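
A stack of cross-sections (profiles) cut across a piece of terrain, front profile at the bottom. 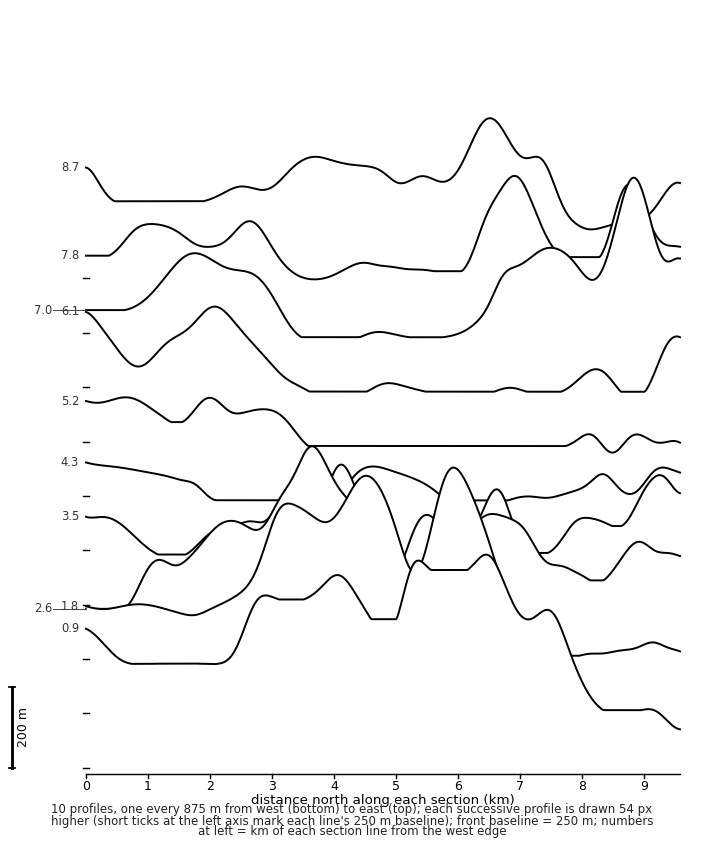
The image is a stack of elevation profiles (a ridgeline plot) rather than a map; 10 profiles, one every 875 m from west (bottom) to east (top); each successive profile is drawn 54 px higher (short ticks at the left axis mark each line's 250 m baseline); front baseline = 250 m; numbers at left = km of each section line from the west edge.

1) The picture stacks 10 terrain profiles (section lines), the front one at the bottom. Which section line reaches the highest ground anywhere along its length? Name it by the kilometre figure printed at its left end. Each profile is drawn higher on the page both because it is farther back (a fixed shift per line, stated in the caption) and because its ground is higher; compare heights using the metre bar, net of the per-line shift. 1.8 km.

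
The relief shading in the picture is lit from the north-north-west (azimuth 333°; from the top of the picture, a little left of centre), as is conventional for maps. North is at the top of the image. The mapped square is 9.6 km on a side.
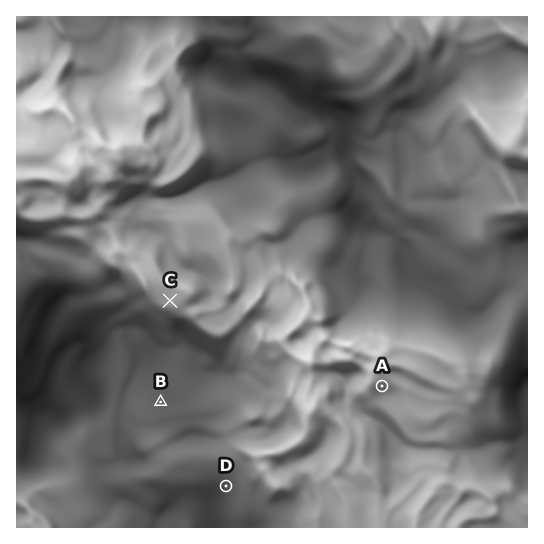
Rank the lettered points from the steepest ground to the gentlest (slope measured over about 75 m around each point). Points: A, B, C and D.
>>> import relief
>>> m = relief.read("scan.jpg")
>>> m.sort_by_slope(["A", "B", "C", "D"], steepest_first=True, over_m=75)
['A', 'D', 'C', 'B']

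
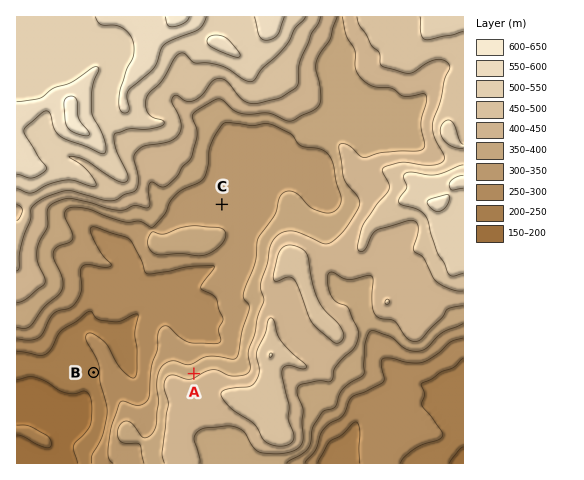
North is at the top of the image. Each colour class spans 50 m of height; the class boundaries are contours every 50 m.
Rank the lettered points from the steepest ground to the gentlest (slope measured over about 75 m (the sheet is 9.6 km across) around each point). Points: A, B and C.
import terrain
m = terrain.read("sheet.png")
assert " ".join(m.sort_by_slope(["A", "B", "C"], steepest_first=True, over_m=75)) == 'A B C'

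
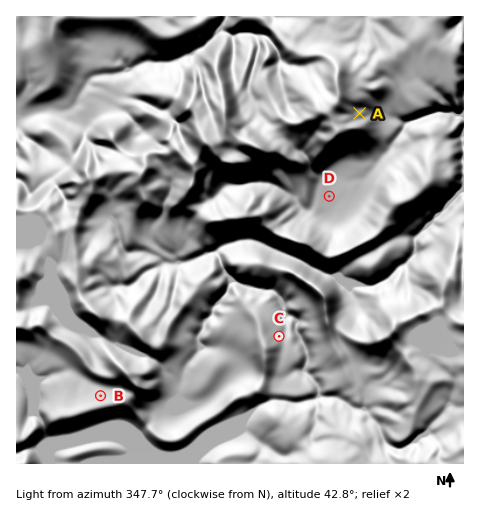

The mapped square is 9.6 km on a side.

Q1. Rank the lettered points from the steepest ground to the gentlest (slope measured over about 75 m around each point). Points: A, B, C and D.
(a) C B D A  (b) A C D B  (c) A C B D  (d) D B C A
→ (c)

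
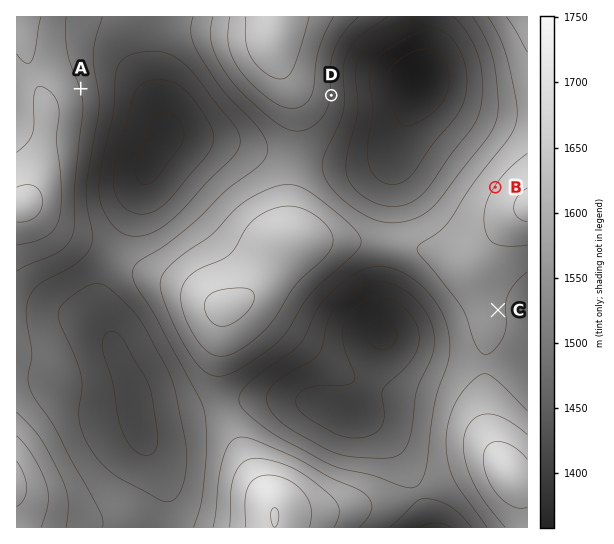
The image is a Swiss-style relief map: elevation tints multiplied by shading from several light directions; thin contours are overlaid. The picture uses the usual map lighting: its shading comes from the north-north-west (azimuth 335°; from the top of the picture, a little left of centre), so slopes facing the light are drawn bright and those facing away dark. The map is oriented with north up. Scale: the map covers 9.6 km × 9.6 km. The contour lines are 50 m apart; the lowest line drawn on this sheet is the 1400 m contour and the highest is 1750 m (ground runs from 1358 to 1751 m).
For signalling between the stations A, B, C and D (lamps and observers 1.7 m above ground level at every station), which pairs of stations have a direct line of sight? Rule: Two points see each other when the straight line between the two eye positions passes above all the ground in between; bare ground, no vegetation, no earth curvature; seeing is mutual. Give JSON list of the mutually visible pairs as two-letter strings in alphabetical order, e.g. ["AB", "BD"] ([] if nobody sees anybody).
["AB", "BD"]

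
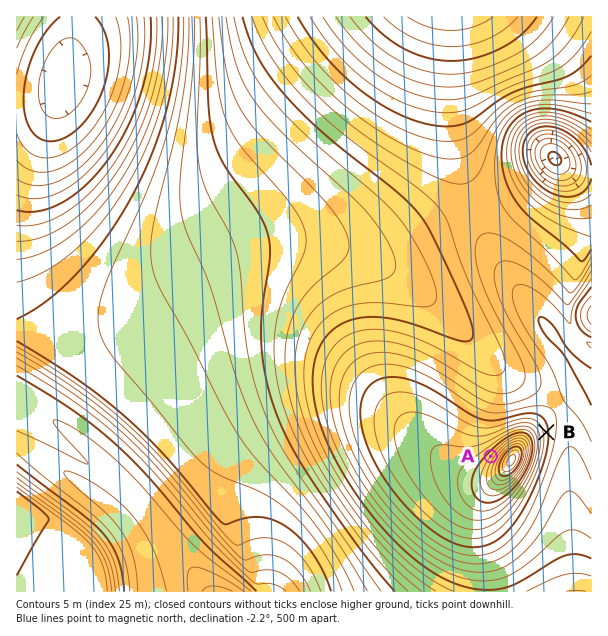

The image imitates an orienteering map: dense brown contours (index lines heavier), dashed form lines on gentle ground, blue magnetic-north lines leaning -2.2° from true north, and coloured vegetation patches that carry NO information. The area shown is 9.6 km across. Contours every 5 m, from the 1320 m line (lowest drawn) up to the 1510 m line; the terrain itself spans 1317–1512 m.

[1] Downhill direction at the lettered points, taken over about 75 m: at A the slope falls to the NW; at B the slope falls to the E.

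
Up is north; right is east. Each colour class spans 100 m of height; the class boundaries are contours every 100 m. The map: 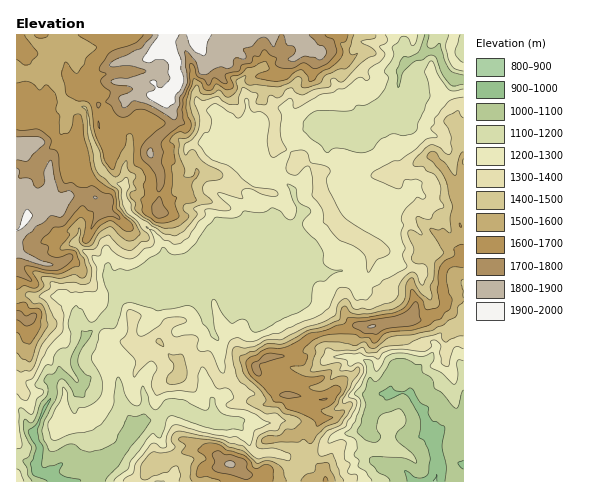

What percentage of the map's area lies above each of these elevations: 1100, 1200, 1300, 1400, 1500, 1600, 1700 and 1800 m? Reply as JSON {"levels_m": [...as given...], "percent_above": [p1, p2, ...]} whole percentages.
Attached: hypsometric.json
{"levels_m": [1100, 1200, 1300, 1400, 1500, 1600, 1700, 1800], "percent_above": [92, 74, 54, 41, 32, 22, 11, 5]}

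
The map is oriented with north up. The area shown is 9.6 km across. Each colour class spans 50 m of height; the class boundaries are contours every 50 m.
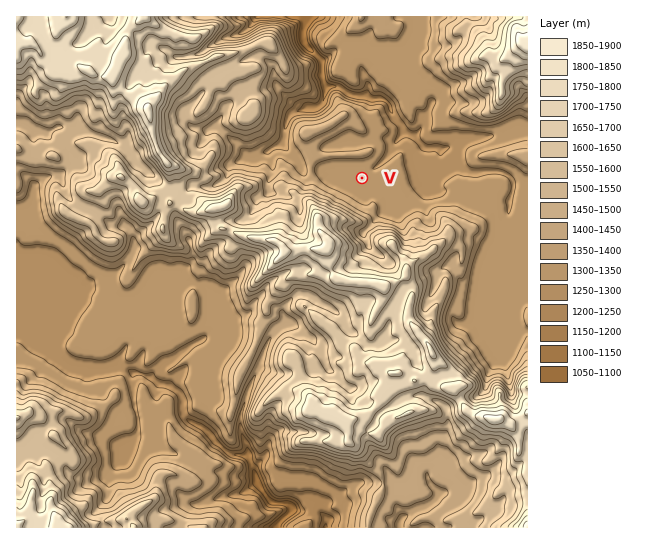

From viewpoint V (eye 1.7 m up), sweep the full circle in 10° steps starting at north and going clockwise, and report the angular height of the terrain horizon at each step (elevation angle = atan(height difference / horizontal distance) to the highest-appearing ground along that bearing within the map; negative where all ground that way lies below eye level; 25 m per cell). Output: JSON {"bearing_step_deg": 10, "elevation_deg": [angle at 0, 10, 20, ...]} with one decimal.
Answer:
{"bearing_step_deg": 10, "elevation_deg": [6.7, 6.3, 5.1, 2.9, 5.5, 8.1, 7.6, 1.7, 2.4, 2.6, 2.5, 2.8, 6.3, 8.1, 9.8, 12.2, 14.6, 13.5, 13.6, 16.8, 20.1, 21.6, 22.4, 23.0, 18.7, 13.7, 10.4, 5.8, 7.3, 7.2, 6.7, 5.8, 5.5, 5.7, 6.3, 6.6]}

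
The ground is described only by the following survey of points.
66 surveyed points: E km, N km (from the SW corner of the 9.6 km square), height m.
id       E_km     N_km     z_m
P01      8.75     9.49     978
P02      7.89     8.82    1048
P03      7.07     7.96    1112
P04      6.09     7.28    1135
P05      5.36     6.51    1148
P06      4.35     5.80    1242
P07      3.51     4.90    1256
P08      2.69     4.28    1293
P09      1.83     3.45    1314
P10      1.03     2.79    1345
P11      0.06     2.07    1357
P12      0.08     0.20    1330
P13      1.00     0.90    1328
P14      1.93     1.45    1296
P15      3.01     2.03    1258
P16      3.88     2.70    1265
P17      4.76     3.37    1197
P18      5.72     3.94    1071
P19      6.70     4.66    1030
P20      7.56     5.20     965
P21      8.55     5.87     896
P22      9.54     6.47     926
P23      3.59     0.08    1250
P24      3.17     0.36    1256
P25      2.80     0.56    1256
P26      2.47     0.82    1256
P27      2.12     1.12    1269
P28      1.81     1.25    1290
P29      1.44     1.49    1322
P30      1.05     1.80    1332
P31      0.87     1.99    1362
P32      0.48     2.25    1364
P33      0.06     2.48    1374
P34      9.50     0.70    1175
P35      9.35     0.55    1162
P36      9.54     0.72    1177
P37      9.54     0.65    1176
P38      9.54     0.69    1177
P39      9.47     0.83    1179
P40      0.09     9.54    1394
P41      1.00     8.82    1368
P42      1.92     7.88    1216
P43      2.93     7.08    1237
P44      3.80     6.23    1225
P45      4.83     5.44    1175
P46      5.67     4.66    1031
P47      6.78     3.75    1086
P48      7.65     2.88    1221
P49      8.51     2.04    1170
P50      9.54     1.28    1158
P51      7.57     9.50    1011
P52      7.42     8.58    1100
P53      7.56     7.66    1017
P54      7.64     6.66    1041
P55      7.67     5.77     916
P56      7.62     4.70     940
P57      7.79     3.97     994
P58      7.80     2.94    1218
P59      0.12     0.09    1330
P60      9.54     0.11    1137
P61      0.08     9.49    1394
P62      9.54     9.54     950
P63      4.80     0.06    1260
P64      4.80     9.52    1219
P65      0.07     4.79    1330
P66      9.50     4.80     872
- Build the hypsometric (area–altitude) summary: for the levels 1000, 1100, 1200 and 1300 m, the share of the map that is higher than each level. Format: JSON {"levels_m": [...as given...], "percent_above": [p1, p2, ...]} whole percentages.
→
{"levels_m": [1000, 1100, 1200, 1300], "percent_above": [88, 78, 59, 17]}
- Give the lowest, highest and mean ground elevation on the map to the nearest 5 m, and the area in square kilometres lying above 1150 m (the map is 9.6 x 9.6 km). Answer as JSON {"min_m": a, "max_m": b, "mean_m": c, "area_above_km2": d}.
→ {"min_m": 860, "max_m": 1405, "mean_m": 1190, "area_above_km2": 63.3}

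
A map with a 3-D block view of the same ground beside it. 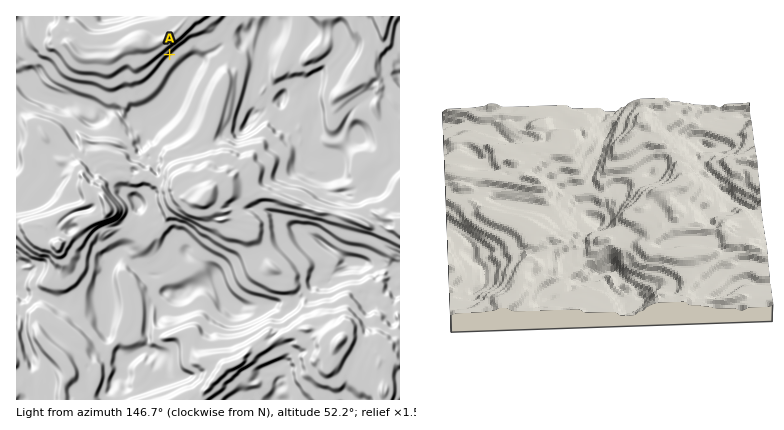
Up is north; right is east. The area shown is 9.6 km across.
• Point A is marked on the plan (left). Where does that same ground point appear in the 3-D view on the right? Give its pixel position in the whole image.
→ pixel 479 229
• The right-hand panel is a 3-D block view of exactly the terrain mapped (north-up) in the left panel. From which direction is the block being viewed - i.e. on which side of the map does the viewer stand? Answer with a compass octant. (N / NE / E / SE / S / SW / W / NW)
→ W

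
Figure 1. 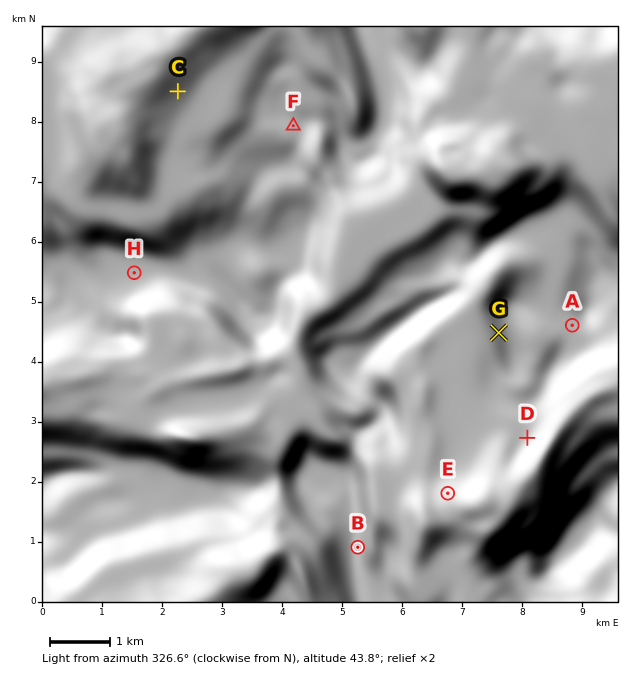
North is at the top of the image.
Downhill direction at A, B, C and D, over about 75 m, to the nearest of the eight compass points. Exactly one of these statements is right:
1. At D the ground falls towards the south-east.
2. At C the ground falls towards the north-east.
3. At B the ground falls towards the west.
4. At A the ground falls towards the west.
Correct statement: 3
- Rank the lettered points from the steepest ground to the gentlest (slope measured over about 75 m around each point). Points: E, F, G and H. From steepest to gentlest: G E F H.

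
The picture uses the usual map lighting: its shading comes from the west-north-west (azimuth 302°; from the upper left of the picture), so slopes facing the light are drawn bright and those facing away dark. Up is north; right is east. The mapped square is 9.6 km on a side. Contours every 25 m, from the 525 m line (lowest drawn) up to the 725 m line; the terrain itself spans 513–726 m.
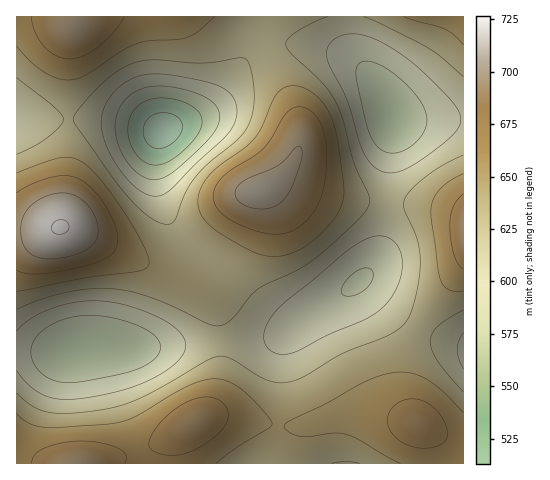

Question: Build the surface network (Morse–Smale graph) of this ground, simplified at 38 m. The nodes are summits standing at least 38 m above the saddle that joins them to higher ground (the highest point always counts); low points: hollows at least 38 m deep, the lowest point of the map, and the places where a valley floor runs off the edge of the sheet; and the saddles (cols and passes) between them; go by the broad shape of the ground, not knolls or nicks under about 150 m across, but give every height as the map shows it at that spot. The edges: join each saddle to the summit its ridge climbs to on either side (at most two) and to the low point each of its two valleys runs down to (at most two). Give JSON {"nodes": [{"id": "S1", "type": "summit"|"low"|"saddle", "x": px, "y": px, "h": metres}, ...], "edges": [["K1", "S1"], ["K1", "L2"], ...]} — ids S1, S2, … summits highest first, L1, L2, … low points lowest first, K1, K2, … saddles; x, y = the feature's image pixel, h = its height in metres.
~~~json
{"nodes": [
{"id": "S1", "type": "summit", "x": 61, "y": 227, "h": 726},
{"id": "S2", "type": "summit", "x": 259, "y": 192, "h": 708},
{"id": "S3", "type": "summit", "x": 74, "y": 25, "h": 699},
{"id": "S4", "type": "summit", "x": 75, "y": 463, "h": 697},
{"id": "S5", "type": "summit", "x": 463, "y": 230, "h": 694},
{"id": "S6", "type": "summit", "x": 463, "y": 18, "h": 666},
{"id": "L1", "type": "low", "x": 162, "y": 130, "h": 513},
{"id": "L2", "type": "low", "x": 391, "y": 117, "h": 551},
{"id": "L3", "type": "low", "x": 81, "y": 348, "h": 552},
{"id": "L4", "type": "low", "x": 358, "y": 281, "h": 572},
{"id": "K1", "type": "saddle", "x": 229, "y": 272, "h": 635},
{"id": "K2", "type": "saddle", "x": 419, "y": 328, "h": 629},
{"id": "K3", "type": "saddle", "x": 272, "y": 43, "h": 626},
{"id": "K4", "type": "saddle", "x": 68, "y": 119, "h": 625},
{"id": "K5", "type": "saddle", "x": 347, "y": 17, "h": 621},
{"id": "K6", "type": "saddle", "x": 221, "y": 342, "h": 620},
{"id": "K7", "type": "saddle", "x": 386, "y": 203, "h": 620}],
"edges": [["K1", "S1"], ["K1", "S2"], ["K1", "L1"], ["K1", "L4"], ["K2", "S4"], ["K2", "S5"], ["K2", "L4"], ["K3", "S2"], ["K3", "S3"], ["K3", "L1"], ["K3", "L2"], ["K4", "S1"], ["K4", "S3"], ["K4", "L1"], ["K5", "S3"], ["K5", "S6"], ["K5", "L2"], ["K6", "S1"], ["K6", "S4"], ["K6", "L3"], ["K6", "L4"], ["K7", "S2"], ["K7", "S5"], ["K7", "L2"], ["K7", "L4"]]}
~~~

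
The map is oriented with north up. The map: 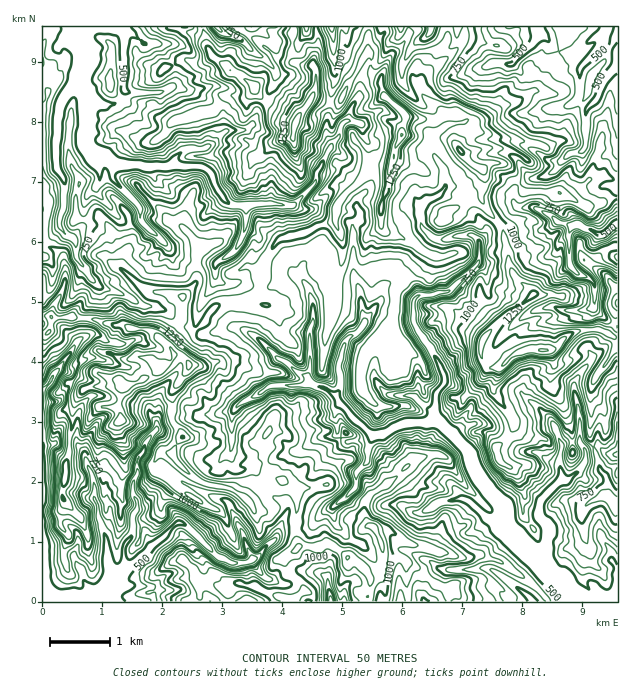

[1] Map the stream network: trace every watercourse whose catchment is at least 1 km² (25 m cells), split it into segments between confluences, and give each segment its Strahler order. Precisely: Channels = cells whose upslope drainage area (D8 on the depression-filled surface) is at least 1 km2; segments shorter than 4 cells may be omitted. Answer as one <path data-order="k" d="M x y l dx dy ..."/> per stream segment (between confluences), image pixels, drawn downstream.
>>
<path data-order="1" d="M521 591l12 10"/><path data-order="2" d="M115 580l-3 6-12 12-3 2-11 0-1 1-21 0"/><path data-order="3" d="M544 567l1 3 20 19 1 0 12 12 2 0"/><path data-order="1" d="M251 559l-3 3-18 0-4-3-3 0-6-3-32-31-3-2-6 0-45 44-4 1-11 11"/><path data-order="3" d="M505 525l0 3 39 39"/><path data-order="1" d="M335 505l5-4 4-2 11-10 1-3 0-14 11-10 1-3 0-12 6-12"/><path data-order="1" d="M434 505l6-3 3 0 2-1 7 0 2-2 12 0 3 2 7 7 2 0 10 11 3 1 11 0 3 5"/><path data-order="1" d="M94 487l1 2-1 9 4 9 0 10 3 5 0 4 2 2 0 3 3 6 1 27 2 1 1 8 5 6 0 1"/><path data-order="2" d="M562 480l-21 21-2 3 0 13 2 3 6 6 0 26-5 9 2 6"/><path data-order="1" d="M232 448l0-33 3-6 7-7 17-8 9-7 3 0 1-2 33 0 2-1 4 0"/><path data-order="1" d="M148 439l0 2-3 3 0 4-3 6-5 5 0 16-3 3 0 3-1 2 0 12 4 6 0 9-4 6 0 19-5 5 0 1-4 6 0 23-8 7 0 2"/><path data-order="2" d="M374 435l3 0 2-2 7 0 8-6 3 0 9-4 24 0 1-2 6 0"/><path data-order="1" d="M553 423l3 4 0 5 6 12 0 6-2 1 0 20 2 1 0 8"/><path data-order="3" d="M437 421l2 0 30 30 1 3 0 5 3 6 0 3 5 9 10 12 0 1 15 15 2 3 0 17"/><path data-order="1" d="M335 415l0-6 5-4 1 0"/><path data-order="2" d="M434 412l0 8 3 1"/><path data-order="1" d="M578 411l0 4 2 2 0 25 6 9 0 9-3 6-14 14-7 0"/><path data-order="2" d="M341 405l17 18 1 0 12 12 3 0"/><path data-order="1" d="M419 402l8 7 6 2 1 1"/><path data-order="2" d="M337 396l1 6 3 3"/><path data-order="2" d="M311 384l6 3 5 0 6 3 4 4 5 2"/><path data-order="2" d="M308 378l3 6"/><path data-order="1" d="M70 354l-5 4-3 6-9 11-1 6-9 9 0 10"/><path data-order="1" d="M259 339l21 21 7 3 9 9 12 6"/><path data-order="1" d="M593 307l2-1 0-21-2-3-4-5-3 0-2-1-6-2-7-7-2-3 0-33 5-6"/><path data-order="1" d="M94 282l-5-5-3-7-6-6 0-2-4-6 0-13-2-3-3-3-4-2-8-9 0-7 2-2 0-3 3-6 0-18 1-1 0-6-1-2 0-3-6-7 0-3-2-2 0-28 2-2 0-19 1-2 0-9 6-12 11-10 4-2"/><path data-order="1" d="M304 282l3 3 3 6 0 4 3 6 0 23-3 4 0 44-2 1 0 5"/><path data-order="1" d="M356 282l2 1 1 9 2 2 0 9 1 1 2 21-2 0 0 2-6 7-6 2-6 7 0 3-3 6 0 6-3 6 0 6 2 2 0 18-3 6"/><path data-order="1" d="M217 262l13-7 8-8 3-6 0-3 4-9 0-22-3-2"/><path data-order="1" d="M160 238l-18-16-2-3 0-11-3-3 0-1-24-24-1-3 0-5 1-1 0-8"/><path data-order="2" d="M574 225l6 0 6 4 4 0 8 5 4 0 15-12"/><path data-order="1" d="M560 223l14 2"/><path data-order="2" d="M242 205l-9 0-6-3-4-4 0-2-6-7-3-6-2-8-7-7-3-2-26 0-1-1-3 1"/><path data-order="1" d="M443 178l2 2 0 9-8 7-6 3-3 0-7 8 0 4-2 2 2 3 0 9 1 3 9 9 6 3 9 0 6-3 11 0 1-2 8 0 3 2 4 4 0 20-1 3-29 27-3 1-9 0-4 3-14 0-3 2-3 4 0 21 5 9 4 5 2 4 6 6 15 30 0 6-9 12 0 15-2 3"/><path data-order="2" d="M172 166l-30 0-2-1-25 0-2-2"/><path data-order="2" d="M113 163l-7-7-6-3-6 0-6-6-2-3 0-12 2-2 0-13-2-2 0-21-6-12"/><path data-order="1" d="M566 157l6-4 8 0 6-8 0-34 1-3 11-11 6-16 12-14 0-1 1 0 0-12"/><path data-order="1" d="M209 145l-3 2 0 1-4 0-2 2-13 0-2 1-3 0-7 8-2 6-1 1"/><path data-order="1" d="M347 121l-1 0-5 5-3 12-6 6-1 4-3 3-6 12 0 3-5 5-1 3 0 7-2 3-21 21-13 0-2-1-22 0-2 1-12 0"/><path data-order="1" d="M577 99l3-5 0-25 3-3 0-2 21-21 1-3 0-9 2-1 0-3"/><path data-order="1" d="M163 91l-3 2-32 0-4-3 0-60-3-3-45 0"/><path data-order="2" d="M80 82l0-12 2-1 0-18-8-11 0-10-1-3"/><path data-order="1" d="M490 64l3-1 10 0 2 1 7 0 27-27 2-4-3-6"/><path data-order="1" d="M250 48l-8-8-6-1-4-3-3 0-6-3-6-6"/>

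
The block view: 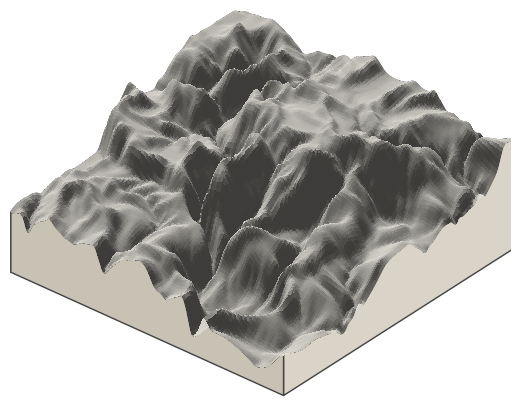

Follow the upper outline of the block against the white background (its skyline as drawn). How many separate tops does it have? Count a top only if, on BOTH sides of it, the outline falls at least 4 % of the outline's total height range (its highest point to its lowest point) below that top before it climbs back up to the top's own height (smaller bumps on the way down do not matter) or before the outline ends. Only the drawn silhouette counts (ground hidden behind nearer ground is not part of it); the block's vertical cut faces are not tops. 2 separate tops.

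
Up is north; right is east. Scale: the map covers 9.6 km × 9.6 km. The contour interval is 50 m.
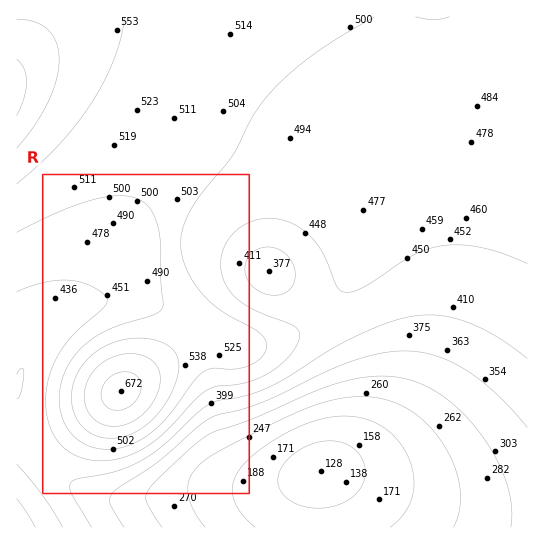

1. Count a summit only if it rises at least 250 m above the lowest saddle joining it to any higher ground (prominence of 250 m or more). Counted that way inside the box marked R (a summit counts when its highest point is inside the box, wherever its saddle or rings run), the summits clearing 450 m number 1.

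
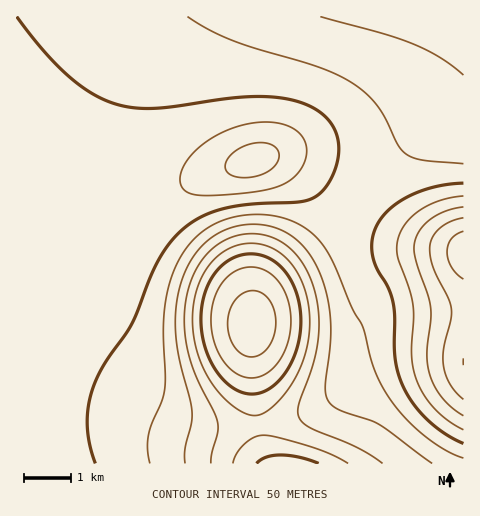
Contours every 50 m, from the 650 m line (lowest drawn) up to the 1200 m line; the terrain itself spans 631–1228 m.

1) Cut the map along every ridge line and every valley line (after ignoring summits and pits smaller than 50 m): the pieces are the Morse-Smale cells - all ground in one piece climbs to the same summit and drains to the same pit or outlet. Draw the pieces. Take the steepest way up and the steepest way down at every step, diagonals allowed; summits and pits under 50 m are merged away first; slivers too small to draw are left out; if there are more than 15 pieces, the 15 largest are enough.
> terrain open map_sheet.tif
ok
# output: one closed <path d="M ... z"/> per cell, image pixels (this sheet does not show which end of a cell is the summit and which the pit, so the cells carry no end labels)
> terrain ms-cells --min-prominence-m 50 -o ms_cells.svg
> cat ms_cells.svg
<path d="M463 16l-446 0-1 223 102-27 36-13 56-25 56-17 15 3 18 9 51 42 25-33 22-23 67-56z"/><path d="M271 157l-12 1-49 16-56 25-36 13-100 27-2 2 0 123 31 3 40 11 29 12 46 26 24 8 20 4 36 0 15-2-5-87 4-14 4-27 20-24 49-38 21-23-2-5-49-39-18-9z"/><path d="M351 211l-22 25-49 38-20 24-4 27-4 14 1 42 5 45 35-8 28-11 14-9 26-28 16-8 46-5 41 0 0-106-64-15-33-15z"/><path d="M452 357l-47 1-35 7-9 5-26 28-14 9-28 11-35 8 4 23 6 14 195 1 1-106z"/><path d="M24 365l-8 0 1 99 251-1-6-14-5-23-15 2-36 0-20-4-24-8-46-26-29-12-28-8z"/><path d="M463 100l-52 42-25 24-32 38-3 6 3 3 29 17 24 9 57 11z"/>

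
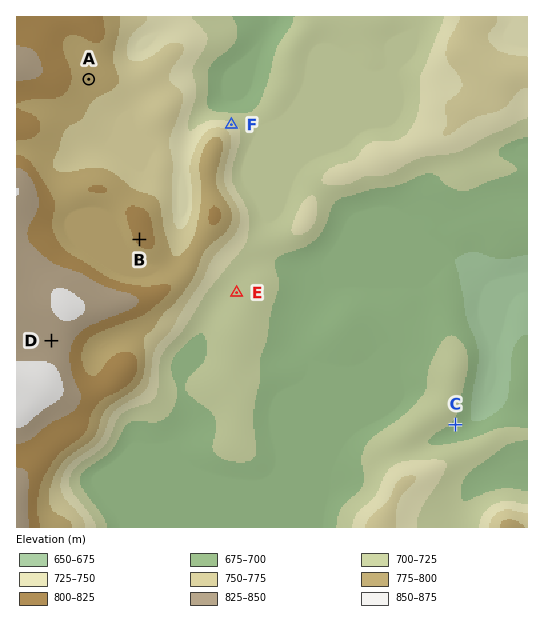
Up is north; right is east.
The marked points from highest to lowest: B A C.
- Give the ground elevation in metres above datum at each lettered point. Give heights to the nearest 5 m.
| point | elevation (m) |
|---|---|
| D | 840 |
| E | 715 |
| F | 730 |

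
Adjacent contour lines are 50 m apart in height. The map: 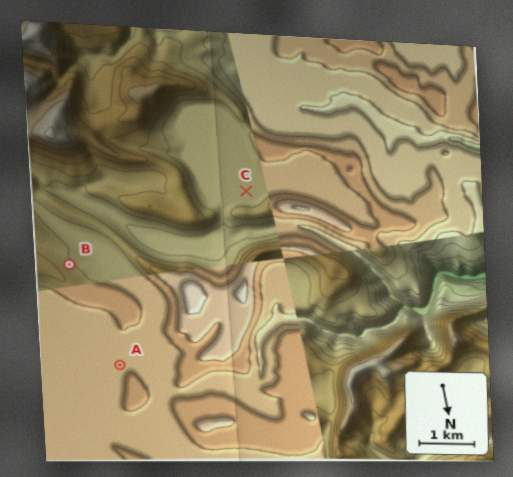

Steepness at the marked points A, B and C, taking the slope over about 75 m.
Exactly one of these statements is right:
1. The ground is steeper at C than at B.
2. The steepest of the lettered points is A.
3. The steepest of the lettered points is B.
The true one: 3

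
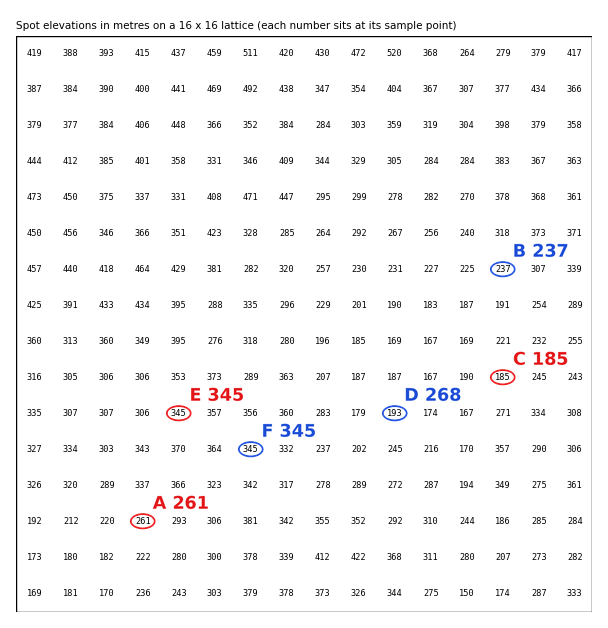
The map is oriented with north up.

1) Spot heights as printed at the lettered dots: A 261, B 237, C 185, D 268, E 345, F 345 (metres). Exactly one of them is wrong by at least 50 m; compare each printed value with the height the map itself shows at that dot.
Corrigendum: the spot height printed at D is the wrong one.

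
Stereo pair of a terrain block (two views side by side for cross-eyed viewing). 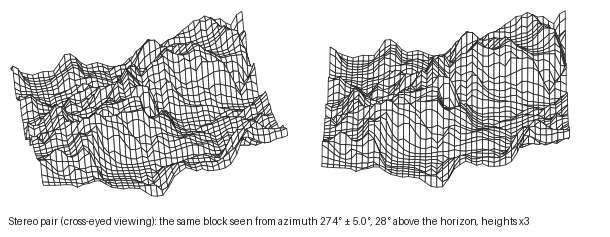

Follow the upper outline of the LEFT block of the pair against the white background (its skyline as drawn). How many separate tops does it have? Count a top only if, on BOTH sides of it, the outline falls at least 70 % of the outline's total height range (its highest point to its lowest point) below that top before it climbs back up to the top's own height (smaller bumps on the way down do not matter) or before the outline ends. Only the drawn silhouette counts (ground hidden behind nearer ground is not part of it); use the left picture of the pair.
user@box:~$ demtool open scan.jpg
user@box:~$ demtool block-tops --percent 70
0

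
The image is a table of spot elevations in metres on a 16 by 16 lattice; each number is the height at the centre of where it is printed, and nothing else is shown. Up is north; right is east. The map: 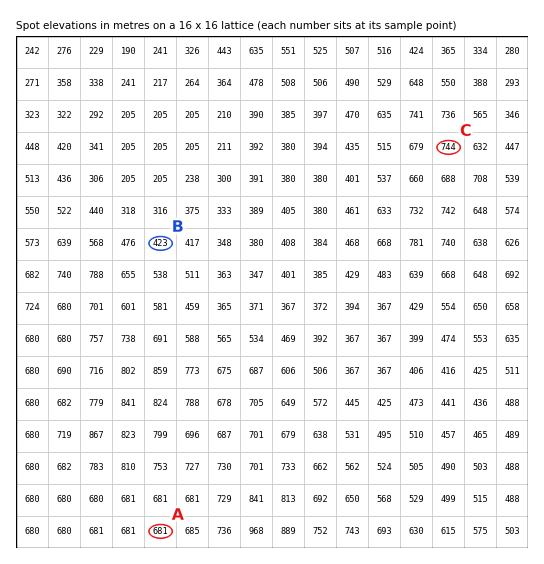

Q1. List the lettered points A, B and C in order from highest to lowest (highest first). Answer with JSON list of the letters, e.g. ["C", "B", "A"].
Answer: ["C", "A", "B"]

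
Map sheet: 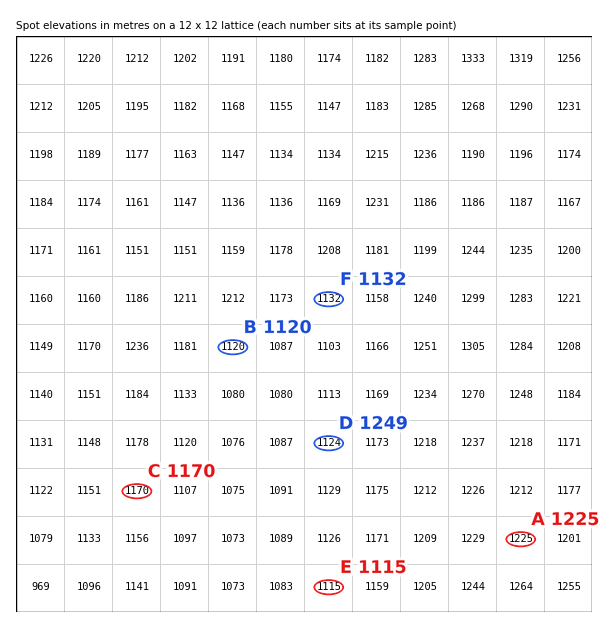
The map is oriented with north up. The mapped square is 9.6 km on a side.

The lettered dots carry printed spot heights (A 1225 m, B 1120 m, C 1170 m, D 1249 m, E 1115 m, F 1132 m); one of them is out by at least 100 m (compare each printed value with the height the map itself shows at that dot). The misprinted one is D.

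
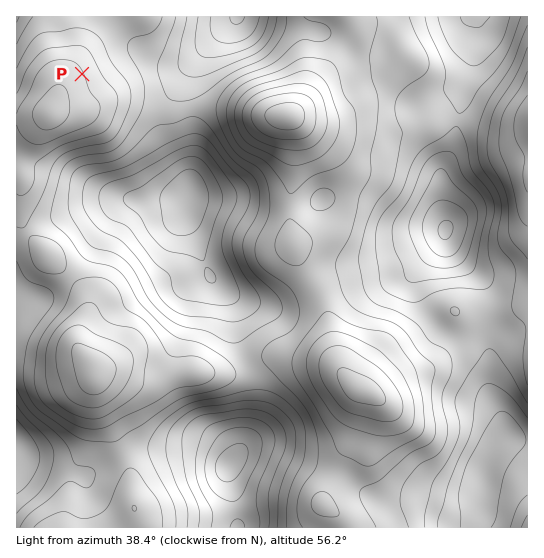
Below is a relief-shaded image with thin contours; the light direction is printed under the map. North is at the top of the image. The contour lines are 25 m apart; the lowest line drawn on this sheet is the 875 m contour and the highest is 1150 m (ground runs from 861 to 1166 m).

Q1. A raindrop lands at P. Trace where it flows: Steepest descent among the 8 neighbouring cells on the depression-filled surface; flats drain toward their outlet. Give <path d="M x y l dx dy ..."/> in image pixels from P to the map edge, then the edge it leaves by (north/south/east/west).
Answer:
<path d="M82 74l20-20 44 0 4 4 3 0 1 1 35 0 33-33 15-9"/>
exit: north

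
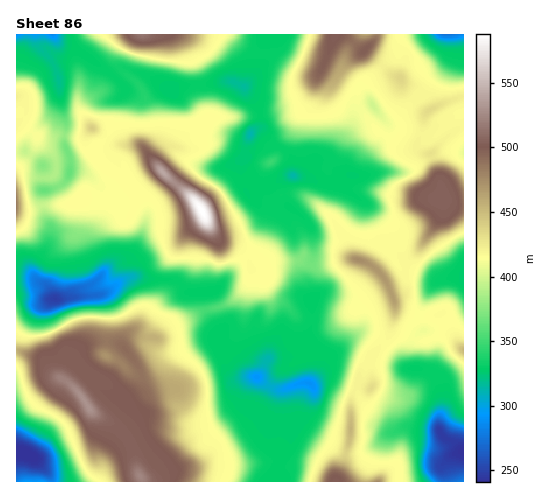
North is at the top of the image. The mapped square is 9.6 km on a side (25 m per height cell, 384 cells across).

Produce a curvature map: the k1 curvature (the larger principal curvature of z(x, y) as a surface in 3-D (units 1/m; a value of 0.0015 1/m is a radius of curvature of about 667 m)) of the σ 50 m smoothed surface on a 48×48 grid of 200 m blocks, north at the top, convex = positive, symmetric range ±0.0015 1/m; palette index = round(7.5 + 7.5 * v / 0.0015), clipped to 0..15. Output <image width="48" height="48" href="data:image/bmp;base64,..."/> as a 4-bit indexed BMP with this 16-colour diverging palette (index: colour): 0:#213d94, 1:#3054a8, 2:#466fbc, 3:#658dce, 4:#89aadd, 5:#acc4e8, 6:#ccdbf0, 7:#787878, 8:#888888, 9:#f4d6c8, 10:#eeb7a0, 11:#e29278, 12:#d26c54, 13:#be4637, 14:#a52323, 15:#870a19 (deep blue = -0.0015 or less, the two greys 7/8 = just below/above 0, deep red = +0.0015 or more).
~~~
<image width="48" height="48" href="data:image/bmp;base64,Qk32BAAAAAAAAHYAAAAoAAAAMAAAADAAAAABAAQAAAAAAIAEAAATCwAAEwsAABAAAAAAAAAAlD0hAKhUMAC8b0YAzo1lAN2qiQDoxKwA8NvMAHh4eACIiIgAyNb0AKC37gB4kuIAVGzSADdGvgAjI6UAGQqHAJmXmo23nJuYiZl4nJh4h4uevIa/jLmGd4d3maunm6mIiauYi6mIiHyMuneJjahWiIdmiMq3uYh4m7qYjKmIiJyaq3iqvphniHd2iquqqIiJuneIrYd4h4nIfYqHnquZh3iqjo2piIial3h42Yd4h4irfpqGjJuXiIqmm3+IiIiZiHeLuHh4iId9jqmmeIx2l6mKx7yZiIiZh3etiIiIiIh7rbineIuWq53ae8vIh4iZmYi6aIiIiImIvaipiYi4qayK7I6IeIiZeJjJeIiZmZiIu5iZmqmamMmuqNp4iIiYiJnJiJmYeJh4rZqZibmIiLnpm6iIiYiYiJnJeYeKh4d5fam6uYmIeJvJuYiJmIqYmqnYiYZ5qpiZe8ichniIaWy4iIipl5uImIy4iZqZmaqYediNZHd3e964iImFibl4d7yIiIh3mIiHeNmLuZiIysreuImZmqeJiNd3iIiIiIeId7uJu93brouZ7rmaqpirmcZ3iIiIiIiJh5qYiIiZmel3iszMvMqYibd3eIiIeIiKqZiYmIeIioeZirq6mKuIrLuHd5eZeJiJupmIyIiIjnhmiZmHfMmbyqvNp6d7ioiJuoiI+YqprZh2aIh2aM7bdnd43aurmHd4m4h4+Zy926moeHiXiJmKmHh3fbq8h3d1fId76MlZubaHmZiKmIiIiIh4WriLuHeGq4ePqMpniKabu7uWqYmahpp7eriJuYqruHntiK1XiJq5iIi6mZiM3Muru5iIqpmanf/YiJ2YiHiImYiIiHdsqXd9yYiKubqbrcmIiKurp2qXiqmHeHernpnN6oq7lpiMmIiIh5+YycyIiZmru6m5jcq92buZl5dtmJmIh3v4ipqXeIeKu8qoeqv9mMZoiId+m8zJh2fd2bmImqmZiJmIeo76ish4eIfdy3aMmIq5vam8uYiIh4iHea/5nIiIh4z+uHZLm9uYjZiJu5iId4iHiv+6qHeIiM+3iIitidiIjZhXiLmIiIiI3/mal3iIiamIiIrdvO2Ynom7p5qIiIie/aeIiIiIl4iIiHh4uYrpzJlot3qYiInvyYpleIiZiJiIh4d2ipfeyYpouIuIh3v+l4u4iHismIh4h4ib2oiqiGial7qIiZ/piInNmIiIiId3h3irmImYeYipmcmImu+YiIiMp4mImYeImZqpiIiJiImZmbu4iJmIiIiKp3eHmpmYiJmYiHiIiImoh6u5maupqqiK3bmIu6qqqYmYiImHiIm5meu97bm8zNyr7+mIqoiIiImIiIqod4nYZ/p3d4eZdmzMmIiIuoiJiIh5iIiamJroePiph3mHd4mZiHiHyYqamIiYiIiIic64eOiJl4mHd4iIiHiJypy5p3iIioiKu6uYeMl4iJiHeJmIiIiIq6zJmXd4qoirmIiIiKh4iIiJve6oiIiIi4rLe6mZiYnYd4iImIh4l5qqqYnch4iIiKnMiN6oeJ64iKmamYh5qs3LqZmcqIiId7jbqK3YiOmKu6mqmorMrcu7uqqJyod4d6m8m8v7isa5iA=="/>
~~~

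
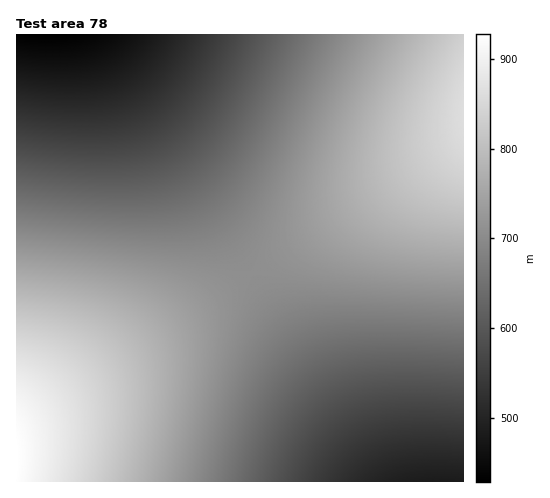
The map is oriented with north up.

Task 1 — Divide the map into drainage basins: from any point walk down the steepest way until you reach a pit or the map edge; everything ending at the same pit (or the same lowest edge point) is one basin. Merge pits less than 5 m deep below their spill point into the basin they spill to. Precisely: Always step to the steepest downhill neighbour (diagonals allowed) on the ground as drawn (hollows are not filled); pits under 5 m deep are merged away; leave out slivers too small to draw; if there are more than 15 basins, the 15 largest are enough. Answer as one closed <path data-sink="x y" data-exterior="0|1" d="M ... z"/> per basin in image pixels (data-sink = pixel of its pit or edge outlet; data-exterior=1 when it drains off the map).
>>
<path data-sink="43 35" data-exterior="1" d="M463 34l-446 0-1 386 447-278z"/><path data-sink="446 481" data-exterior="1" d="M463 142l-444 276-3 3 0 60 447 1z"/>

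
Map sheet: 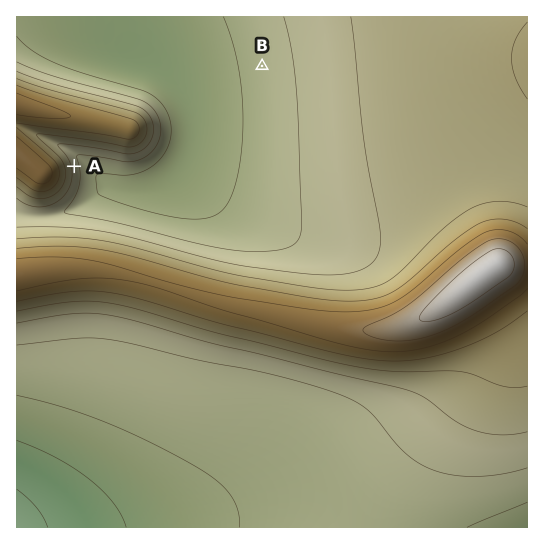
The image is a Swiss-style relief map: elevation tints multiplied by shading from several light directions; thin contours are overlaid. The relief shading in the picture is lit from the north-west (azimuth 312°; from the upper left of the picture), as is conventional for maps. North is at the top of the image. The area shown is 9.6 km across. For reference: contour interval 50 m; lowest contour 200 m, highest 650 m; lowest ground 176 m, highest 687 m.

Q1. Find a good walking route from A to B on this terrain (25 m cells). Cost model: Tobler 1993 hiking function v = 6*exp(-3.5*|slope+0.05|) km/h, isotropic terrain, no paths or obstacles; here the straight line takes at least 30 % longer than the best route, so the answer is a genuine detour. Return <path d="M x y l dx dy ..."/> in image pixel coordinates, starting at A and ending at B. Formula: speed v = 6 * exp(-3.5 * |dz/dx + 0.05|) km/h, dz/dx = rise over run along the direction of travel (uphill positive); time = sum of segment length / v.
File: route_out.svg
<path d="M74 166l4-4 5-3 6 0 5 3 16 0 8 4 24 0 19-9 24-24 21-11 56-56"/>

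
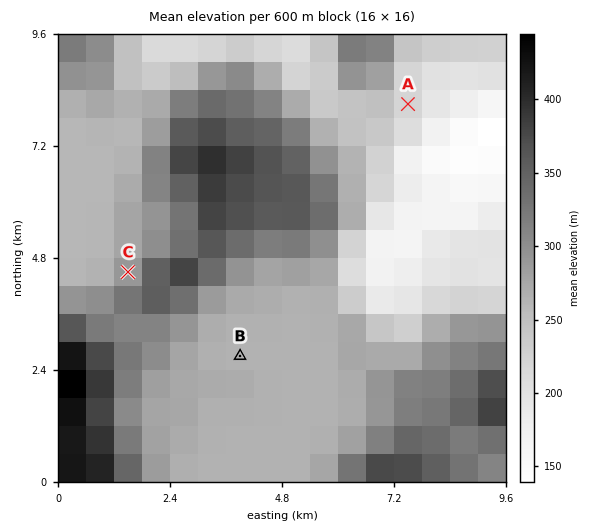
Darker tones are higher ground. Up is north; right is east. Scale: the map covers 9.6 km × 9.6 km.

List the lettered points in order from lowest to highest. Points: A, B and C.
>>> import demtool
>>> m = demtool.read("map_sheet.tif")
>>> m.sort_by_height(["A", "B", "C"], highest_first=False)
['A', 'B', 'C']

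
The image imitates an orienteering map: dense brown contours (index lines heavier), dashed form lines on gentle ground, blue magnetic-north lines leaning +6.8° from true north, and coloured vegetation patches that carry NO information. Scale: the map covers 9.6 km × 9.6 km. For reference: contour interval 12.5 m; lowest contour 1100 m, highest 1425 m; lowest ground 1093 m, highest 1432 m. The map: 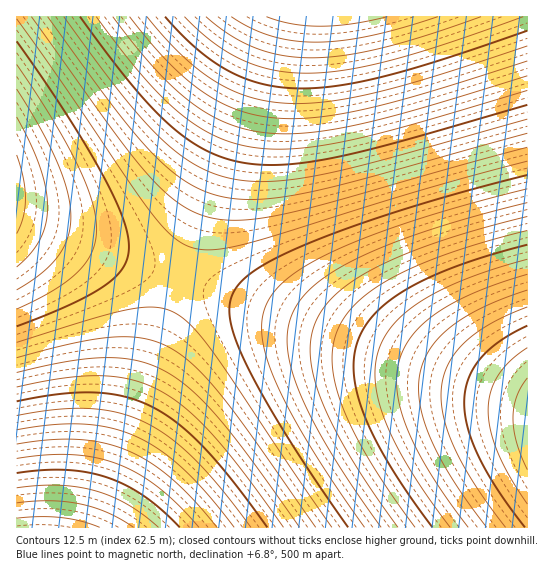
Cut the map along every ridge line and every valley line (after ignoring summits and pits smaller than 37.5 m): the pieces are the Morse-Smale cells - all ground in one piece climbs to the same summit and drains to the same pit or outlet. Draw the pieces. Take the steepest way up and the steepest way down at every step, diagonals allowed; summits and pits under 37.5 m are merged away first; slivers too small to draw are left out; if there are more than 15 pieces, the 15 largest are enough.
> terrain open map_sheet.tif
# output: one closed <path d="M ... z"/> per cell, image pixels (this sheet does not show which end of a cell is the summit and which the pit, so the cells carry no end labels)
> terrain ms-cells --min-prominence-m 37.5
<path d="M527 16l-254 0-10 23-83 239 347 123z"/><path d="M181 279l-4 3-16 45-68 194 0 7 435-1 0-125-2-2z"/><path d="M271 16l-254 0-1 205 163 58z"/><path d="M18 221l-2 1 0 305 75 1 88-249-5-3z"/>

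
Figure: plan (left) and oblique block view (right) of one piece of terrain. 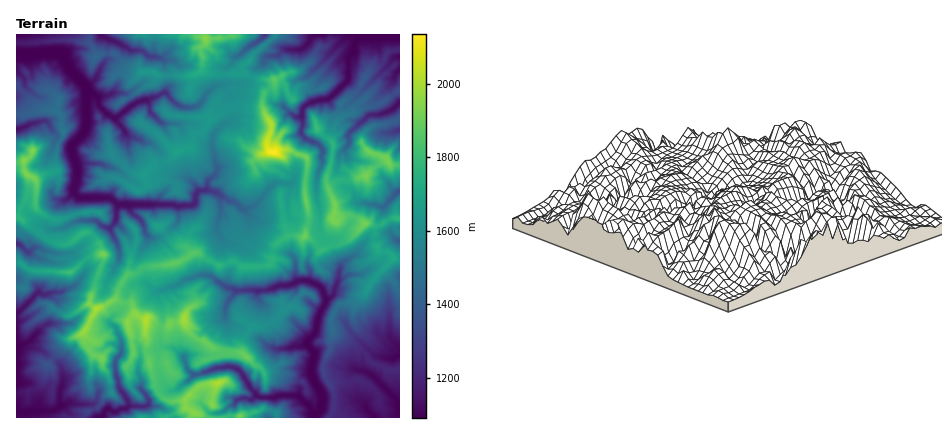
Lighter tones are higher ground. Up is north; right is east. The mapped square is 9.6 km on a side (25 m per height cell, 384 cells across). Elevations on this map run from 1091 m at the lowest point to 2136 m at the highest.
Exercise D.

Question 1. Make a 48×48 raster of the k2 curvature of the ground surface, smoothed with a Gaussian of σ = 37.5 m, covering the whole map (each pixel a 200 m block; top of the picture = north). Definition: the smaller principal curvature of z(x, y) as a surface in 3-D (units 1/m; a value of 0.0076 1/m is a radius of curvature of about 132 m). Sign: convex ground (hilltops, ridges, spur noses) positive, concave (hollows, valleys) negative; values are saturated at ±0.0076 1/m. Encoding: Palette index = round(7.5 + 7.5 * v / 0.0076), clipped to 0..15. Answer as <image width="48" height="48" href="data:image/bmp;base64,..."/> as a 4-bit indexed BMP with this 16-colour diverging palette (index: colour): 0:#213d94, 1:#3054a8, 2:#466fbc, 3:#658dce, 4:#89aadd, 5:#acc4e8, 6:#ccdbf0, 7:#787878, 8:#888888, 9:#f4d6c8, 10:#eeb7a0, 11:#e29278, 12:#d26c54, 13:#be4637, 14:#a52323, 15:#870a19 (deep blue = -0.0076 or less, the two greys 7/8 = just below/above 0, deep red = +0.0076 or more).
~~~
<image width="48" height="48" href="data:image/bmp;base64,Qk32BAAAAAAAAHYAAAAoAAAAMAAAADAAAAABAAQAAAAAAIAEAAATCwAAEwsAABAAAAAAAAAAlD0hAKhUMAC8b0YAzo1lAN2qiQDoxKwA8NvMAHh4eACIiIgAyNb0AKC37gB4kuIAVGzSADdGvgAjI6UAGQqHAHZmV1aGIhVZWFNVlgBWlkKXZVVXd3dWdmdmZEQhYVAAABRXUacQdoZYVkdHd3V4dmhmg2V2JoBpB3d3ZXQQAAABI2ZHd2doZndmcnZoBzFgV2MndmVYYFdWY4RHZ2d2R1RnVFVkNwdxZ2gwh4mIBDdodVN3d3hzd1dnc1RWVwdxdniRAEeFBjdnhUSGdmQ2h1Z4knZkZQpxlndwpxAAdoZlRVR2ZmZ3d2eGNWZnhwRxdnghZmd2iFZJd1N2Z3ZkRWZTdlV2NmByZmNFZnd3h2MAJDNHZ3ZXd1RnZoR3gkBkdmd3eGZWZiR3VDdnd2WHdVclhXh2aQZ0dmdnREdWZVh4dkFohUdlV0hhIRR2cwdldldodWZFaHeIYnB3cnZnRyJmRnBHVFdllkZ4VWU4h3d2GHFnRWdnOAY1hWclhmV1ZmZnVWYod2V4aIMXZnZ3RlBnY2VkVnWGZmZmiHcIhyZ3ZQYFhnd3N2gAAWdoNHVnZFdnZndRMwVoVmgBR3h3OIckdiBmY3ZWVkInhXEERFIABVAjNWd2OERnZ4Qnc2d2Z3dRAgVYeHd3QAWHBEV3VVeId4ckdSdnd3d3ZVlGiHiFJxh2B2NGdXVTNEZVRgVWd3h3ZmdnZld4JRdWM4d1Z4BVMjRmqRRzd2RHh2ZmZmdTByh2dRVnZwQUeIU2ZgdUV2aHd2Zmd2aHSDZ2h1OIVWV3d3dUdwc3Akd3ZXV3d3Z3WIZmZ3NVUVZ1IkeYUGB2GWNndmV3d3dXZWZWZXdFNnZleCAABwiAaIY3d3R4dmZnZWVZhWl0V3RnV3eGhwgEhYlIZ4N3VndmZXRId2dzV3WFU2Z3dwAAAAAAF4NyRGd1Y4NnZDIBKGV2IhIAADVnZmeICYEliDZ1ZIJnZ0VoI2Z1KEN3ZjaIeDaGAAOHd3J4VXB3ZUZ3YUaGSGJXd2dWd3Z0NEd3d3UiNXCFZYd2F0d1eGJVd2N4h3ZlhjV3Z2VmVHB0RXmCdkMkeWJRADdXeHd3d2NmZ0ZFU3YGNXVEhmZzZkNXeIc3d2d3eEd2ZXZ3NZYHIjRWgzaWNzSGWHZHg1iIiDd2ZliWZXcGMVh2YoZ3RUNVd2RBJXZ3djiGZXZSdQBYYIhVR1ZmNYRFeXA2d1VXdzeGZGcmIGlGYGZDIhAlKHc0aTGIdgMlZ3NmZmZEgFh1VwV3dodSRmVEYgWJUHd3d4dmdWiCIHhldGATZ3d3dlZVI4A4CJYwNnd3dXdgMFdTVoZkAmd2aFRWN4gQBpA4Qnd3dXMxpwADlWdXglU2eHdVQRE3UASIglhndnSCZldgSFVzZnN4h1VUeChTeUNWZjRmdkR1N3WHBFNYNTNoZ0VDOGV2V2Z3d3d2ZneGMSdIcXg0UkZXVVVoB3doeEhVV2VXc0ZWl0J0Y2eEU1VWZmVoMldoRSNER1ZUeDR0ZXY2VFiFRmZmZ1Z4hYYiAkWGZldBGFEURHZUdldkdGZlVVQ2ZjBEdGNEZlNHMGZCMiiFV1d1Z1ZlVVVWIEeGhoaFaVhphwKHdjRIZ2Z3Zg=="/>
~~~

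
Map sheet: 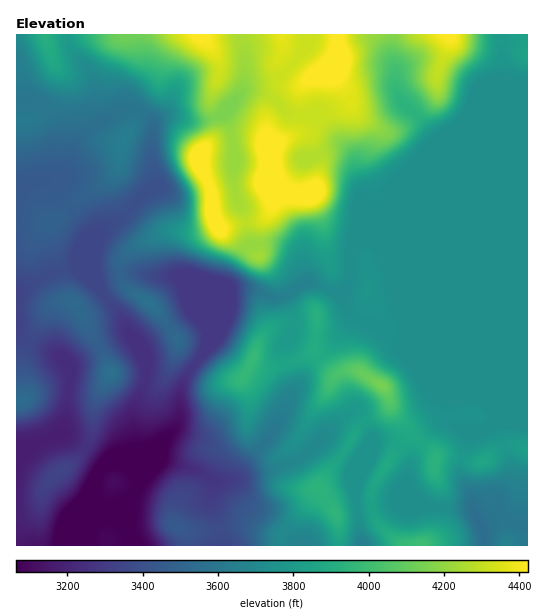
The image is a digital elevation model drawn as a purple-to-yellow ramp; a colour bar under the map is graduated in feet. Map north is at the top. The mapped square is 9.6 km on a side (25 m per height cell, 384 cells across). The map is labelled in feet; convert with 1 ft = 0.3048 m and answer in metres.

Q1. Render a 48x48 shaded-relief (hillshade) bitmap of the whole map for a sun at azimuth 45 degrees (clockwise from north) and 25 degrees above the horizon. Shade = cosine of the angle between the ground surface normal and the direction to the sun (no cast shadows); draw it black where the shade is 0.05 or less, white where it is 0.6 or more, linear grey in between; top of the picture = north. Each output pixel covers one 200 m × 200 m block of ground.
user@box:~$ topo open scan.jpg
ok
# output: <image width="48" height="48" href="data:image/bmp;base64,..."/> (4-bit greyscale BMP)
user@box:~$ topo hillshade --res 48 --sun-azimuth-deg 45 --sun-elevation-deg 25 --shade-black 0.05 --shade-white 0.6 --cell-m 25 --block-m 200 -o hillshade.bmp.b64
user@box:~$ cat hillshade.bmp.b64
<image width="48" height="48" href="data:image/bmp;base64,Qk32BAAAAAAAAHYAAAAoAAAAMAAAADAAAAABAAQAAAAAAIAEAAATCwAAEwsAABAAAAAAAAAAAAAAABEREQAiIiIAMzMzAERERABVVVUAZmZmAHd3dwCIiIgAmZmZAKqqqgC7u7sAzMzMAN3d3QDu7u4A////AKqsypmrqXRoqqmYeJqZd6uFes3d3eyau6msupmrqWV6u7qYiaqYd6uHrNzN3euau5mrupmqqGery7qaqZiHaLyZzcvM3tqaqpmrqpmaqXiru7qqmHZ3ityay7u6vLmqmYmqqqmaqYmru6qqhlZ4m9yau6qYrKmpmYmaqqmaupmru7qpdXiavNuaqql4vJiZmZmqq7qru6qrupmYZ5q7vMuaqqh6yoeJmaqqvLu7uqqpmIiGaJqrvLuqqqiLuomqmKqru7uqqqmYiJh2eZqqu6qpqqiby6u7mKqruqqqqqmYiZdmmpmqqqq6mZm83Lu6qpmqqZqqqZmZiIZXqqmaqZqpiJvMy6q7u3iaqImqqZmYdmZoqqmZmZqoeKzLuqqru4mqqHmqqZmoVVZoqqmYiZqXec3Lqqqqqqq7qHiaqZmoQ1VoqqmIiZl1e+27qqqqqrzcuYiaqpmoVFZ5qqmHeZdVnu26qqqqqszduYiay6mYdniaq6mHeZd67/yqqqqqqszcuXis7KiZmJqqq6mHiqrP/9uqqqqqqrzLqHi+7JiJqqqZvLqZq7zv7Lqqqqqqqru6hmne2oZ6u6mIvLuqvM3ty6qqqqqqqqqpdovduXaM3Kl3q7qpvMzMuqqqqqqqqpmYeJzcp1e+66mHm7uZrMu6qqqqqqqqqpmYibzbdWneyqqHm8uZvcuqqqqqqqqqqpmZms3IVp3tuqqGnMuq3bqqqqqqqqqqqpmqvNyWet7sqqqGiZqs3KqquqqqqqqqqpqrvcqIvd3LqqljNYqrqaqquqqqqqqqqpmqvLmJu7uph2MABZqpiaqruqqqqqqqqpmqu6mJqYiGQgAASbuoirqrqqqqqqqqqpqqq6mZmIdjEAAmnMypmrqrqqqqqqqqqpqquqqZmYhkMASaq7uoiruqqqqqqqqqqpqqqqqqqZmYQDq6maqHisuqqqqqqqqqqpqqqqqaqqq5MX3KmJlle8uqqqqqqqqqqqqqqqmaqru4Eq7KiJhmi9uqqqqqqqqqqqqqqqmZqrulAr24Z5mIreyqqqqqqqqqqqqqqqmZqqpwA823aLu73+yqqqqqqqqqqqqqqqmZq6ggBt2oes3M7+uZqqqqqqqqqqqqqpmZu6YAGtyoit3LzcqImqqqqqqqqpqqqZiau6UAbNyoecy6vMmIiaqqqqqqqpmqmZmau5U1nNynesyqvKiIiaqqqqqqqpmpmZqqu6ZovNyom8y7upiJq7uqqqqqqqqqqaqqu6eJmbupm8y7qpibzduYmqqqqqqqmaqqqod3Vpqpq8uqqZq97sp3m6qqqqqpmZqamGZ2Vpqpq6mamZrO7KdXrLqqqqmIiaqZhleHZoqpmZmZmJve24ZZzcqqqph3iqmYZWiHVoqpmZmZiKzeyoZ63bqqqphoq6h2VXh2VYq6maqqmbzdyoeKy6qqmYd6y4ZVZ4dlRYu6maqqqs3cuYeJqqq6mHZ7yWVWiIdlV6y6mZqqqs3bqHd3iszKmXaLuGZ4mXZWeby6mZq6ms3LmHZ3m97aqg=="/>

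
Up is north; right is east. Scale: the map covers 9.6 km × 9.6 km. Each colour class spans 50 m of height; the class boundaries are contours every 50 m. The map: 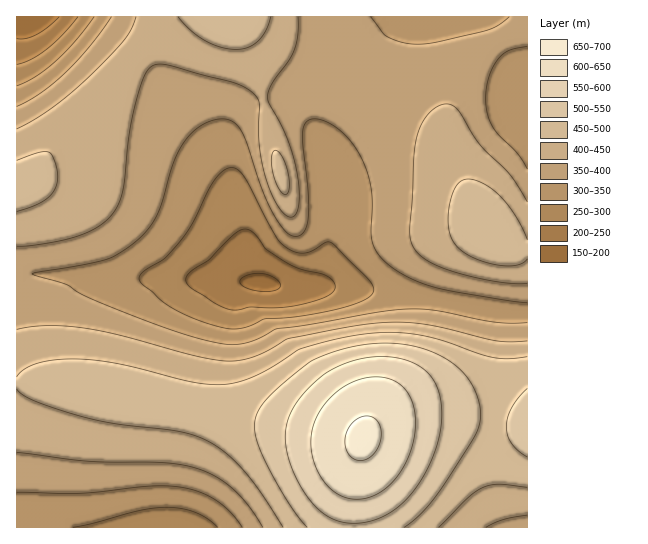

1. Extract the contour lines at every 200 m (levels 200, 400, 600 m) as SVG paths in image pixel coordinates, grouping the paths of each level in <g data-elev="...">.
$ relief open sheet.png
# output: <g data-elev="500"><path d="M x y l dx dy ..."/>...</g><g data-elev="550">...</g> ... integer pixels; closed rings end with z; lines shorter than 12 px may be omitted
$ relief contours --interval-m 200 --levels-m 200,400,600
<g data-elev="200"><path d="M261 291l-18-5-3-3 1-4 9-5 12 0 11 3 7 6 0 4-4 3z"/><path d="M59 17l-12 11-10 6-11 4-9 1"/></g><g data-elev="400"><path d="M486 527l17-7 24-5"/><path d="M17 452l72 9 80 2 28 5 18 8 18 13 16 17 14 21"/><path d="M527 341l-29 0-72-17-21-2-23 1-32 4-61 11-34 18-14 4-14 1-30-5-75-20-36-8-37-2-32 3"/><path d="M17 246l32-3 29-7 20-9 14-13 7-11 4-13 7-59 9-41 8-19 5-5 6-2 12 1 64 18 12 5 9 7 4 8 0 42 8 36 6 16 8 13 6 6 4 1 3-1 4-6 1-12-3-32-10-29-17-34-2-6 5-14 17-22 5-11 4-15 0-18"/><path d="M527 202l-17-27-32-33-17-28-6-7-5-3-7 0-8 4-7 6-9 15-5 21-4 80 0 9 3 8 6 7 8 7 25 10 43 10 18 3 14-1"/><path d="M136 17l-5 13-7 11-36 37-37 30-34 21"/></g><g data-elev="600"><path d="M347 498l10 1 9-1 17-8 16-16 11-21 5-24-1-23-4-9-5-8-6-6-8-4-10-2-11 0-12 3-11 5-10 6-9 10-8 10-5 11-3 11-1 12 1 12 4 12 6 10 8 9 8 6z"/></g>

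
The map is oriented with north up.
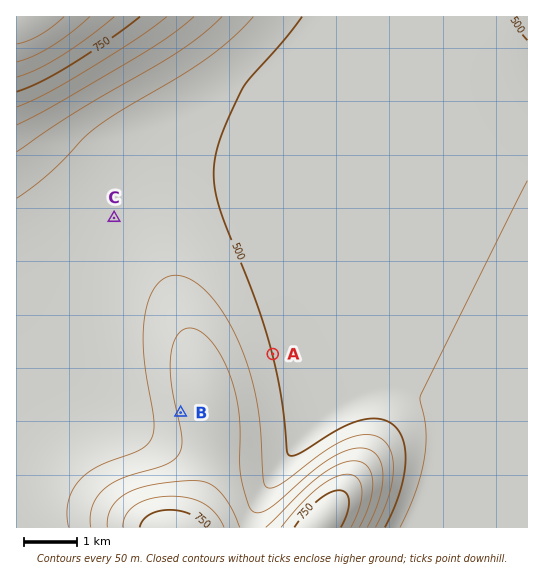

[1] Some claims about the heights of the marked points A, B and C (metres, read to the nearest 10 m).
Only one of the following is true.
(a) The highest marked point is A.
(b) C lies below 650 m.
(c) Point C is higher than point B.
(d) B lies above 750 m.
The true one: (b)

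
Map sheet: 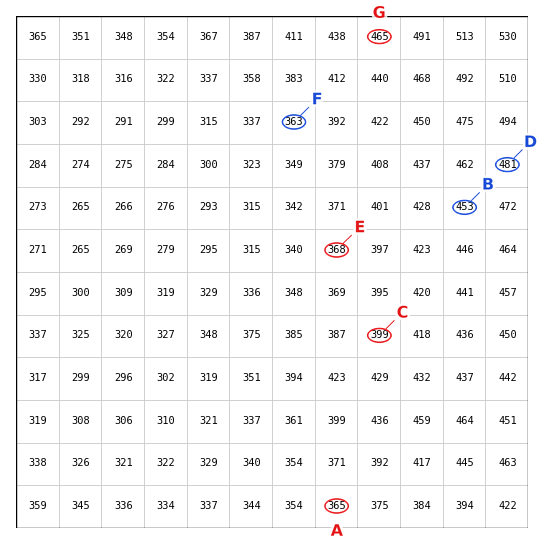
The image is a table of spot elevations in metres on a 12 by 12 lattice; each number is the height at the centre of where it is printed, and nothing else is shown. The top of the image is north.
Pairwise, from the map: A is lower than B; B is higher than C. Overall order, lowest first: A C B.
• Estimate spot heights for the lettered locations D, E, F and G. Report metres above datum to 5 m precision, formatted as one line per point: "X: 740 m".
D: 480 m
E: 370 m
F: 365 m
G: 465 m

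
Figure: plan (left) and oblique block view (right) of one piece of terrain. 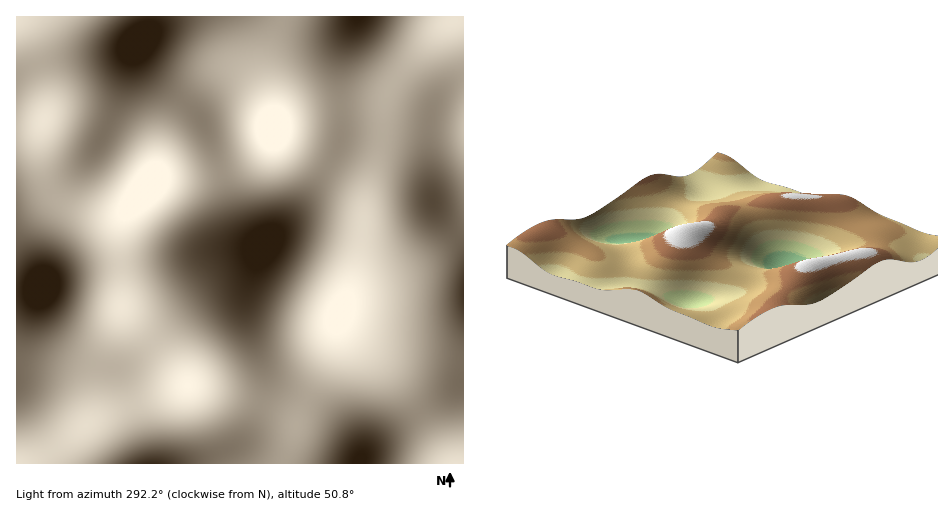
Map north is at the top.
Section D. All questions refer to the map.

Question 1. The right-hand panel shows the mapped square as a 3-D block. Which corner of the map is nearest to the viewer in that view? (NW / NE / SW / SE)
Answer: SW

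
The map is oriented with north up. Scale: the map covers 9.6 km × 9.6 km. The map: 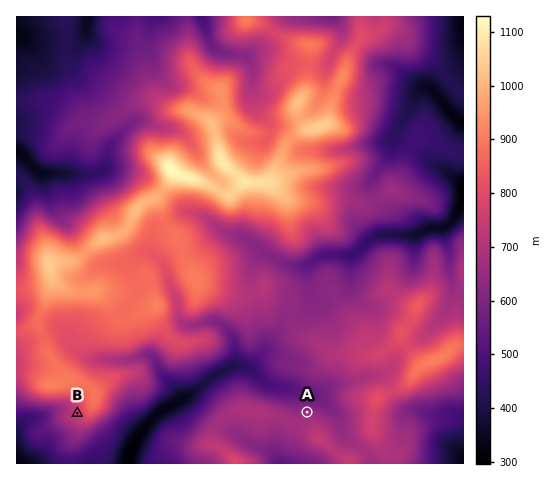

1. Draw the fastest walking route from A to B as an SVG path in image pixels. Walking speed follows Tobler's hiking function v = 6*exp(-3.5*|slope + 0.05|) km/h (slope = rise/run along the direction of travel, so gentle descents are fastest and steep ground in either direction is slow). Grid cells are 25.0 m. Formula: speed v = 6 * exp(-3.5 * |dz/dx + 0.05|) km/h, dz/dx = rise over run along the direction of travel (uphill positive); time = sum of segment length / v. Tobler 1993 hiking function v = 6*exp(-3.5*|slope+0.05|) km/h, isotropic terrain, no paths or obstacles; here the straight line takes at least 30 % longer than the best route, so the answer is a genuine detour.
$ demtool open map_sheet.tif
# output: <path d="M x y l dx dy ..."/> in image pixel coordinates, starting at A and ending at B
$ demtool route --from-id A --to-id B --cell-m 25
<path d="M307 412l-2-1-6 0-40-20-11-12-7-3-17 0-3 1-14 7-8 0-3 1-23 0-2 1-5 5-23 12-18 0-7 3-7 7-21 11-6 0-2-1-2-3-3-4 0-3"/>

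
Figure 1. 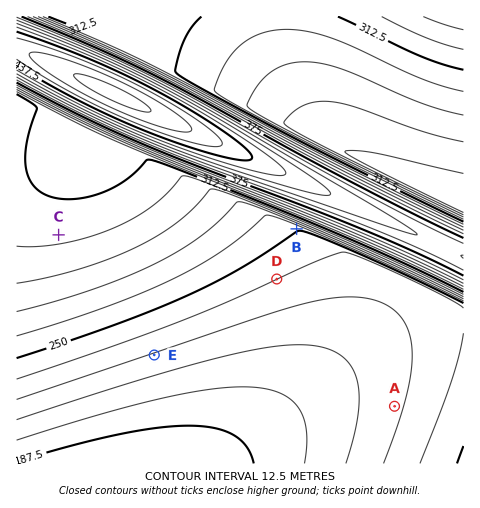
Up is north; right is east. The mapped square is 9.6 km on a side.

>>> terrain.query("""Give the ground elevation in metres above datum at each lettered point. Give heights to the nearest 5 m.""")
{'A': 220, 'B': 250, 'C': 305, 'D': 240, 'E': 225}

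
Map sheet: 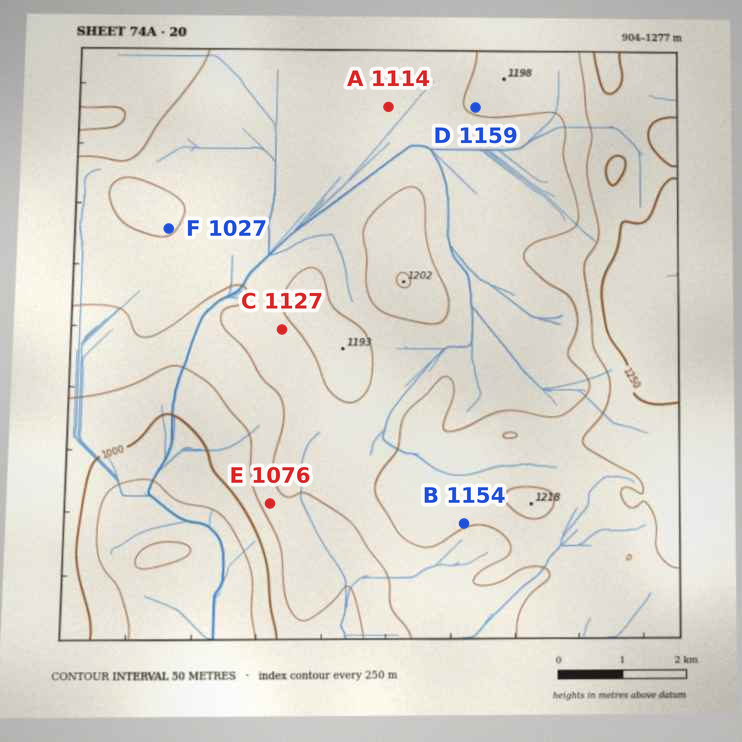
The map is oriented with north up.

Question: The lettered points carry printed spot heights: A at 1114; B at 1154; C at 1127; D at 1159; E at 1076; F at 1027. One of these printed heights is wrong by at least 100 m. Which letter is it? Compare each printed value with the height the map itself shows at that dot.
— F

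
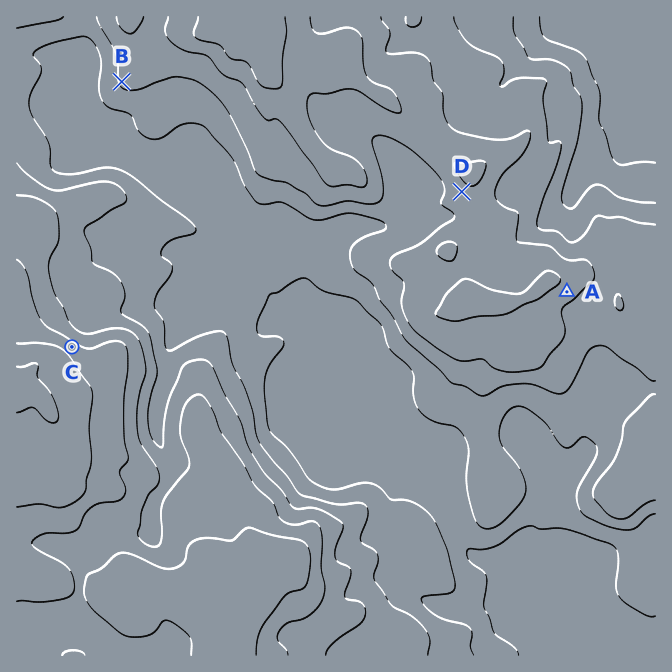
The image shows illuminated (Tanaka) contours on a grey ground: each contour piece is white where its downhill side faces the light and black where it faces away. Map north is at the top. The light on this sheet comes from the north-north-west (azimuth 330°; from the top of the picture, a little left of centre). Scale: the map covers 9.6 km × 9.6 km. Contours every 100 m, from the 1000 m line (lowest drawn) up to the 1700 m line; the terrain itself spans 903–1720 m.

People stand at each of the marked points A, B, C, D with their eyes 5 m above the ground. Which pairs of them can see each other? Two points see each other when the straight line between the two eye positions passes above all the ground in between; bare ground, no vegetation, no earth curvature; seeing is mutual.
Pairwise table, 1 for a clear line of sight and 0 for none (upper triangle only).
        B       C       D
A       0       0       0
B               1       0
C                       1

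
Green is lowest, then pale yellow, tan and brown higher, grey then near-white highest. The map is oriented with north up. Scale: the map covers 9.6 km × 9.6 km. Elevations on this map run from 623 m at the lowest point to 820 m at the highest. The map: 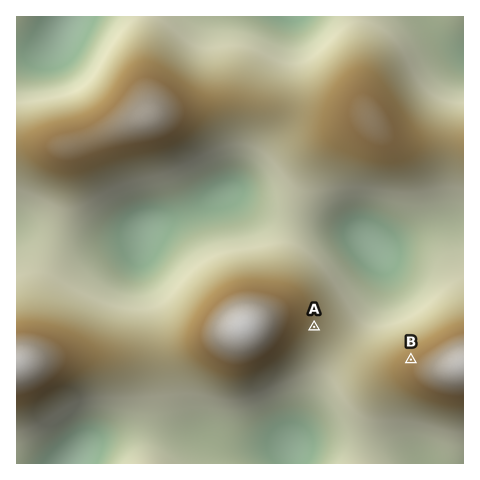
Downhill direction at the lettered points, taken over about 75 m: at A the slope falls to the SE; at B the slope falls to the NW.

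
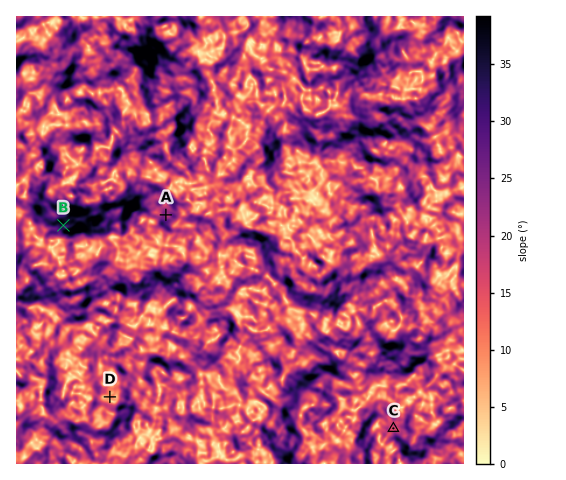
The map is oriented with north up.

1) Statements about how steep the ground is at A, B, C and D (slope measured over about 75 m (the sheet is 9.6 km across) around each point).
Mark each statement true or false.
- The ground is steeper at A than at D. true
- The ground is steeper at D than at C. false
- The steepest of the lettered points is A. false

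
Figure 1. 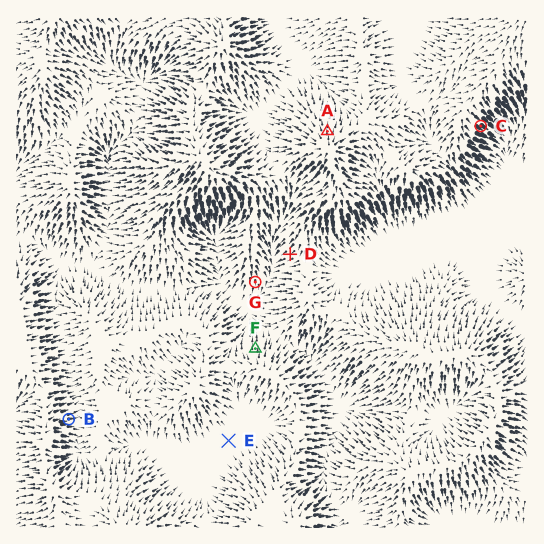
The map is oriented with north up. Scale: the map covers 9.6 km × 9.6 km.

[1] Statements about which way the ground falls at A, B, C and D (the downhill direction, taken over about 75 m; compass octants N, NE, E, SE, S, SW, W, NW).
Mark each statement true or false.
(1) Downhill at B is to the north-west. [false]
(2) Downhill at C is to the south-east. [true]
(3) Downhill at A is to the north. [true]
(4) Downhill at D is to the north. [false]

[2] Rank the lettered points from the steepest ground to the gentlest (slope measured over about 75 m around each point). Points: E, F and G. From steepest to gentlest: F G E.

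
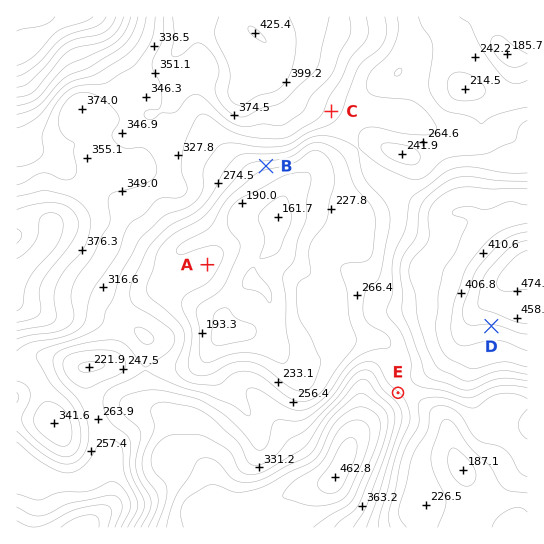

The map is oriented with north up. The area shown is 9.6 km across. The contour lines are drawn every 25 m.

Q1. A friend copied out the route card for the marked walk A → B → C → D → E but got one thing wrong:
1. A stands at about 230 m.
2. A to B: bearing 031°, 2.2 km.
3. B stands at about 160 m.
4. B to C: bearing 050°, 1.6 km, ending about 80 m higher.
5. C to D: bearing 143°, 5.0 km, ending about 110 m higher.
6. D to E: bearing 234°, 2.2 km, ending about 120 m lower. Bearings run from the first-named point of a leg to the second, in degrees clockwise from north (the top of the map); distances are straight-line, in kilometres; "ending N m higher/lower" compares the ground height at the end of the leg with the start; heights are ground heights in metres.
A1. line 3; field height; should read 230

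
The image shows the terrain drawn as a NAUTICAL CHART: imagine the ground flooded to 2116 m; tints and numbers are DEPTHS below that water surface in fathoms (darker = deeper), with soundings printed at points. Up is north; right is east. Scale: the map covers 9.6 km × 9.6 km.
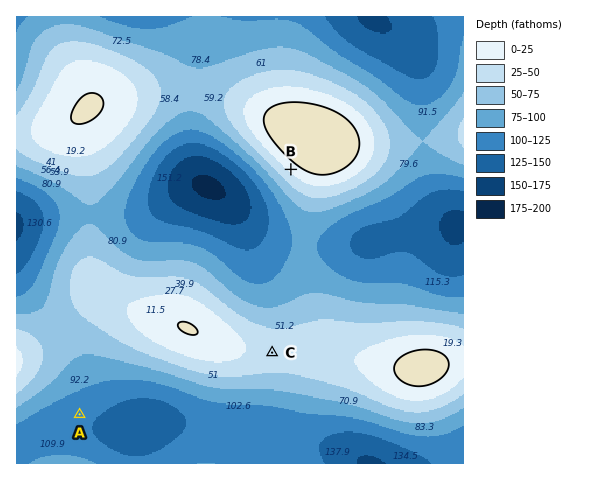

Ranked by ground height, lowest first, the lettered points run A C B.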